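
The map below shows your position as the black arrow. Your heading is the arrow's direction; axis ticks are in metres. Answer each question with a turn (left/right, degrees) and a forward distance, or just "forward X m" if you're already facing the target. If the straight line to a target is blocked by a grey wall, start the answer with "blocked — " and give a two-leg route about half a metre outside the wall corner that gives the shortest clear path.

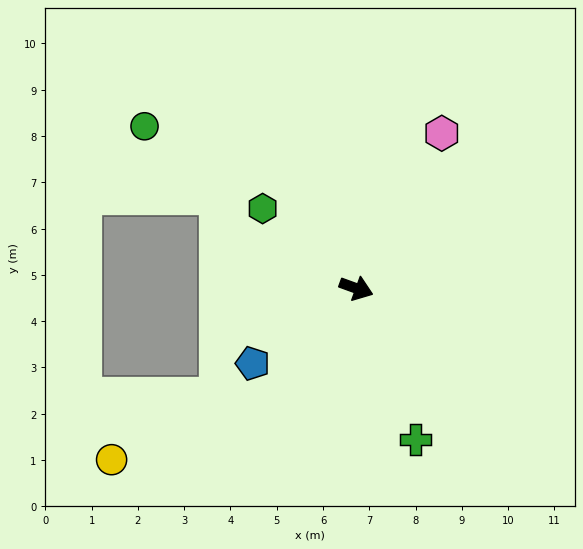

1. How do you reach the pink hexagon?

turn left 81°, forward 3.8 m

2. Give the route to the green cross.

turn right 49°, forward 3.5 m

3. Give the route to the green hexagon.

turn left 160°, forward 2.7 m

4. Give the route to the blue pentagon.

turn right 124°, forward 2.8 m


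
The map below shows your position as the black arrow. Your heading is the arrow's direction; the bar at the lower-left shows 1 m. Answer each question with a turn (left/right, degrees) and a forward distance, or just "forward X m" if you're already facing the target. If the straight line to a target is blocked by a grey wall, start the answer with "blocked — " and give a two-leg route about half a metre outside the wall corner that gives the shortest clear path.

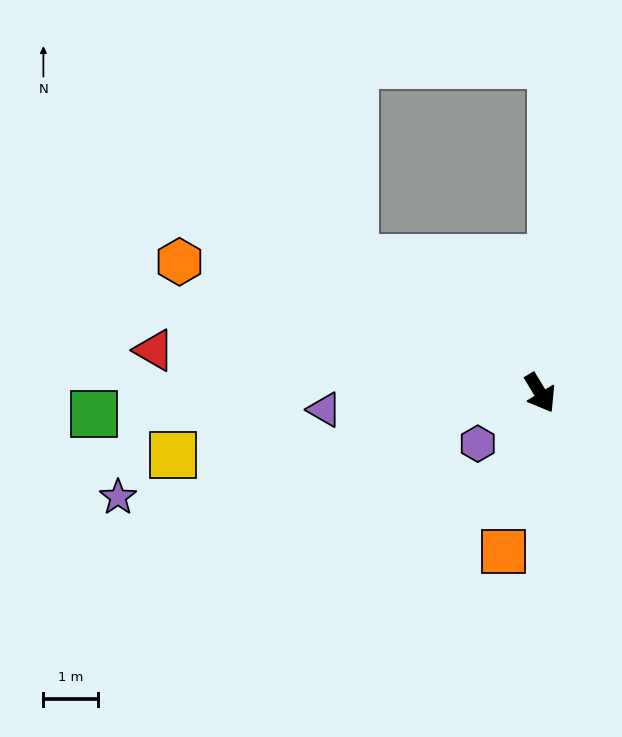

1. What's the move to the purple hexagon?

turn right 82°, forward 1.5 m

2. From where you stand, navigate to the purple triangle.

turn right 117°, forward 3.9 m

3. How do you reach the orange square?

turn right 44°, forward 3.0 m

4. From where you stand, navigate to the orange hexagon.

turn right 141°, forward 7.0 m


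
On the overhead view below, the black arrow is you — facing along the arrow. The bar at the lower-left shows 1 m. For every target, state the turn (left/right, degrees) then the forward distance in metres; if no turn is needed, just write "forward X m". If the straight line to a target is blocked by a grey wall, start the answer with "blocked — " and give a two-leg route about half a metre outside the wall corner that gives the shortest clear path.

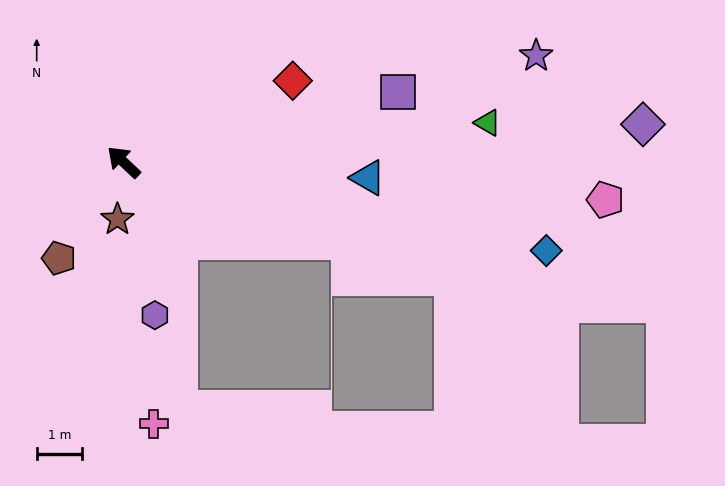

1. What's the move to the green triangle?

turn right 130°, forward 8.1 m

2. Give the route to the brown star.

turn left 127°, forward 1.3 m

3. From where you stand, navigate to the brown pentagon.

turn left 99°, forward 2.6 m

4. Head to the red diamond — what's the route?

turn right 111°, forward 4.2 m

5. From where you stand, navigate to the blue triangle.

turn right 140°, forward 5.4 m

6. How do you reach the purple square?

turn right 122°, forward 6.3 m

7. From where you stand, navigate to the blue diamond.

turn right 148°, forward 9.6 m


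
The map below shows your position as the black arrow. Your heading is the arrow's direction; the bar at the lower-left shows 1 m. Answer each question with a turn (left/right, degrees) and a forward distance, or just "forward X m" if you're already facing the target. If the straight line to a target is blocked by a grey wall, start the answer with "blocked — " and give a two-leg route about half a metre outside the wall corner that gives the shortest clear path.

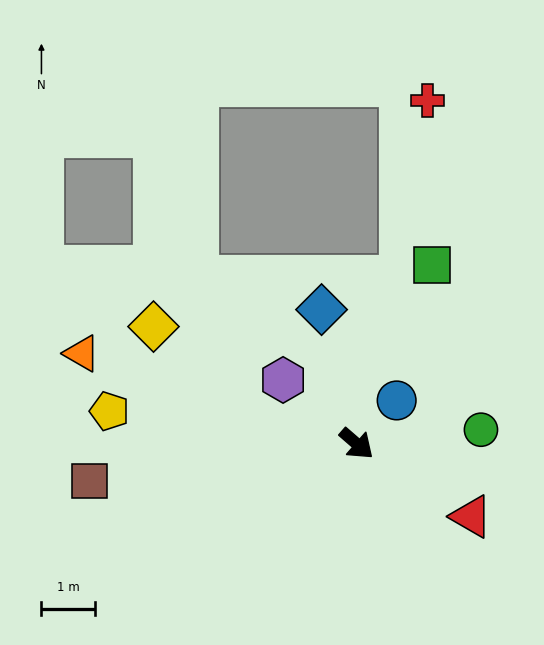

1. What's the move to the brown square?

turn right 131°, forward 5.1 m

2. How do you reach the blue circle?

turn left 88°, forward 1.1 m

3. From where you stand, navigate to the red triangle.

turn left 9°, forward 2.5 m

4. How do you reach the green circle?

turn left 47°, forward 2.3 m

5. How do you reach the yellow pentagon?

turn right 147°, forward 4.7 m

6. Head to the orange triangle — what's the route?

turn right 157°, forward 5.4 m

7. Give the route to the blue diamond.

turn left 146°, forward 2.6 m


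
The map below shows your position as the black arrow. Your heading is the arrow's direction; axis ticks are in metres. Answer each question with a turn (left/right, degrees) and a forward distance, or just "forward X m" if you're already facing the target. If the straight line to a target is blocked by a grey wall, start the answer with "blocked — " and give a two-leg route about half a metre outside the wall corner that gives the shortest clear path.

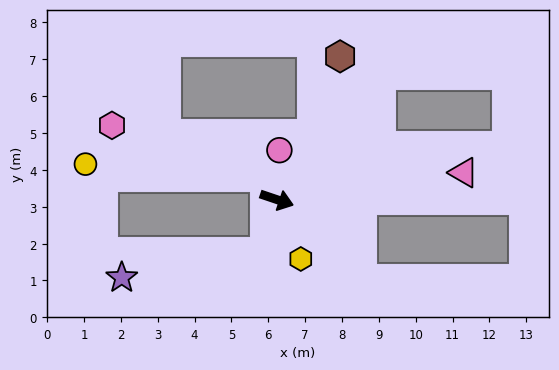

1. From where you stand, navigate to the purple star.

blocked — turn right 83°, forward 1.5 m, then turn right 68°, forward 4.0 m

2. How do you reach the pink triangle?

turn left 27°, forward 5.1 m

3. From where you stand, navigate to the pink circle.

turn left 106°, forward 1.3 m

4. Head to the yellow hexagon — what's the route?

turn right 49°, forward 1.7 m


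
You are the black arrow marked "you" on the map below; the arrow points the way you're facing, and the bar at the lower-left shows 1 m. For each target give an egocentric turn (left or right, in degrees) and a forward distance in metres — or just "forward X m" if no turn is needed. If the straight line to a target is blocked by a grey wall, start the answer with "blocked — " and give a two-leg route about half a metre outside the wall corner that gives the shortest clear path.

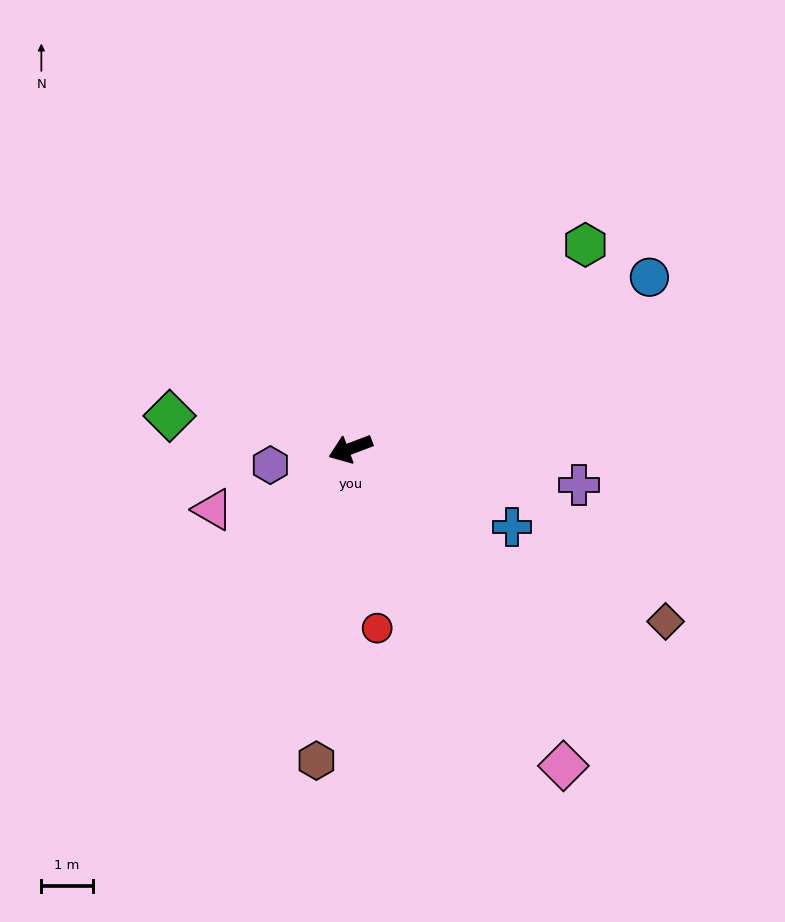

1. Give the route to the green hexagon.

turn right 160°, forward 6.1 m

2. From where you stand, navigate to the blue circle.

turn right 171°, forward 6.7 m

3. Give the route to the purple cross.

turn left 150°, forward 4.5 m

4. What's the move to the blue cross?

turn left 133°, forward 3.5 m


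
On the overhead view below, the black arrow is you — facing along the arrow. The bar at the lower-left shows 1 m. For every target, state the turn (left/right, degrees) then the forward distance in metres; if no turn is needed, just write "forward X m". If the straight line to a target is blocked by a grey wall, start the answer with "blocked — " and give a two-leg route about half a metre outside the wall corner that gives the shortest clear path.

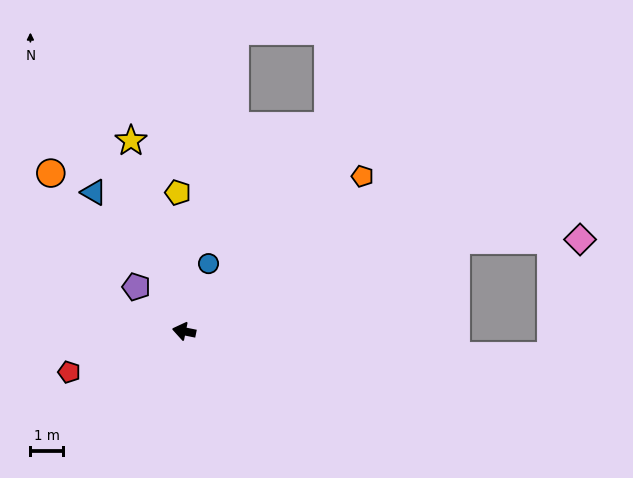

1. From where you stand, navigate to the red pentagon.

turn left 31°, forward 3.7 m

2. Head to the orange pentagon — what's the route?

turn right 128°, forward 7.2 m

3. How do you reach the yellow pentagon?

turn right 76°, forward 4.3 m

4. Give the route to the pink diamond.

blocked — turn right 150°, forward 8.8 m, then turn right 18°, forward 3.8 m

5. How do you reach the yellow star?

turn right 63°, forward 6.1 m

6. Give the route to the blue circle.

turn right 98°, forward 2.2 m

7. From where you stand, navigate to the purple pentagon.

turn right 31°, forward 2.0 m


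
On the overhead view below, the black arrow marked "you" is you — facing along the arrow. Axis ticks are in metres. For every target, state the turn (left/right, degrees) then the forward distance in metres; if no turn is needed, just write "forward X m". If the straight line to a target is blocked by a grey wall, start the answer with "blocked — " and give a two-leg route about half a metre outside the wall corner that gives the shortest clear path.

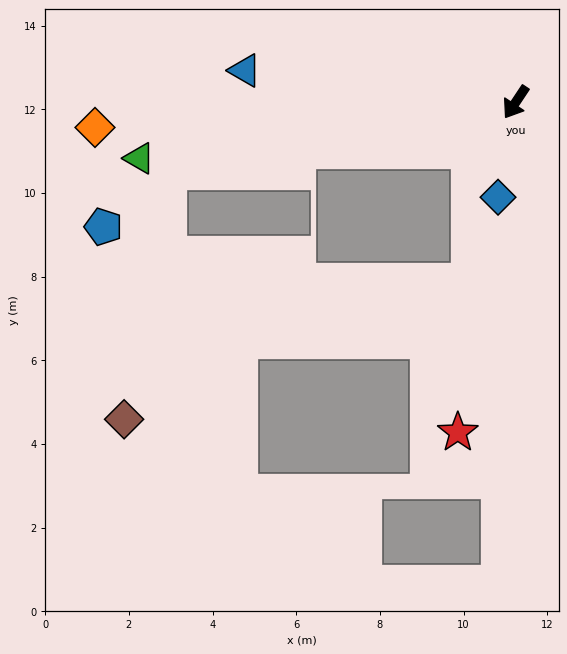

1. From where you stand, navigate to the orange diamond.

turn right 53°, forward 10.1 m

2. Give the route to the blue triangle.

turn right 63°, forward 6.5 m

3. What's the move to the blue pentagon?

blocked — turn right 45°, forward 8.5 m, then turn left 29°, forward 2.0 m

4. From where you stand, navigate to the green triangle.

turn right 48°, forward 9.1 m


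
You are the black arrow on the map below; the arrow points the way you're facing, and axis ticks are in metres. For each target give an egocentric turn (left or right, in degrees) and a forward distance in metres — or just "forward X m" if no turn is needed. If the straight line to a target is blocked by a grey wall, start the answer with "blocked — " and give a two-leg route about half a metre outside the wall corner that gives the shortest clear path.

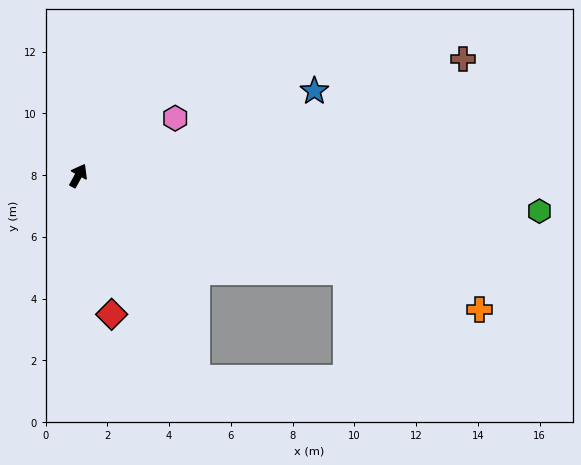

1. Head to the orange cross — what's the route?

turn right 79°, forward 13.7 m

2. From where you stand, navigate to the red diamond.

turn right 138°, forward 4.6 m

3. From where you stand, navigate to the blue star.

turn right 41°, forward 8.1 m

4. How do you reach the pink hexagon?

turn right 30°, forward 3.6 m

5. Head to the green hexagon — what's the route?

turn right 65°, forward 15.0 m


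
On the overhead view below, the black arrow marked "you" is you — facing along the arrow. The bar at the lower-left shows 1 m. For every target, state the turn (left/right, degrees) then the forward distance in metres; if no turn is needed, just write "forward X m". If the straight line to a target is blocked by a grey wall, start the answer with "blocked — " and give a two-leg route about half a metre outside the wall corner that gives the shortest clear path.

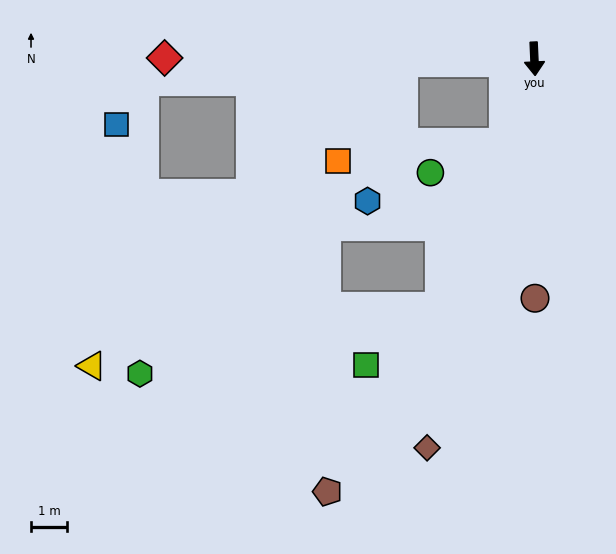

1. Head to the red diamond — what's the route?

turn right 93°, forward 10.3 m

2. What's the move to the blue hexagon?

blocked — turn right 91°, forward 3.7 m, then turn left 74°, forward 4.0 m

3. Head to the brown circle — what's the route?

turn right 2°, forward 6.7 m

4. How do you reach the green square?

blocked — turn right 23°, forward 7.4 m, then turn right 32°, forward 2.6 m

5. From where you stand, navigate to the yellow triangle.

blocked — turn right 91°, forward 3.7 m, then turn left 43°, forward 12.1 m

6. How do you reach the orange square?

blocked — turn right 91°, forward 3.7 m, then turn left 55°, forward 3.3 m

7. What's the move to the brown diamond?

turn right 18°, forward 11.2 m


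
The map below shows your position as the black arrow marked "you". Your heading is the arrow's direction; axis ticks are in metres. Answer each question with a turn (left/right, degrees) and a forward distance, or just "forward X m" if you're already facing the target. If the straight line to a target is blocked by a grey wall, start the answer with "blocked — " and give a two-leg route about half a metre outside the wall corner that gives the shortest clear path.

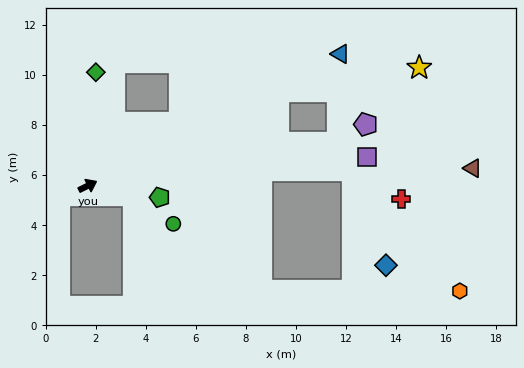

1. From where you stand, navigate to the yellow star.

blocked — forward 8.5 m, then turn right 16°, forward 5.7 m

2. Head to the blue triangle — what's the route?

forward 11.4 m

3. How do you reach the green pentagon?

turn right 35°, forward 2.9 m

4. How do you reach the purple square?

turn right 20°, forward 11.2 m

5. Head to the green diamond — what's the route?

turn left 60°, forward 4.6 m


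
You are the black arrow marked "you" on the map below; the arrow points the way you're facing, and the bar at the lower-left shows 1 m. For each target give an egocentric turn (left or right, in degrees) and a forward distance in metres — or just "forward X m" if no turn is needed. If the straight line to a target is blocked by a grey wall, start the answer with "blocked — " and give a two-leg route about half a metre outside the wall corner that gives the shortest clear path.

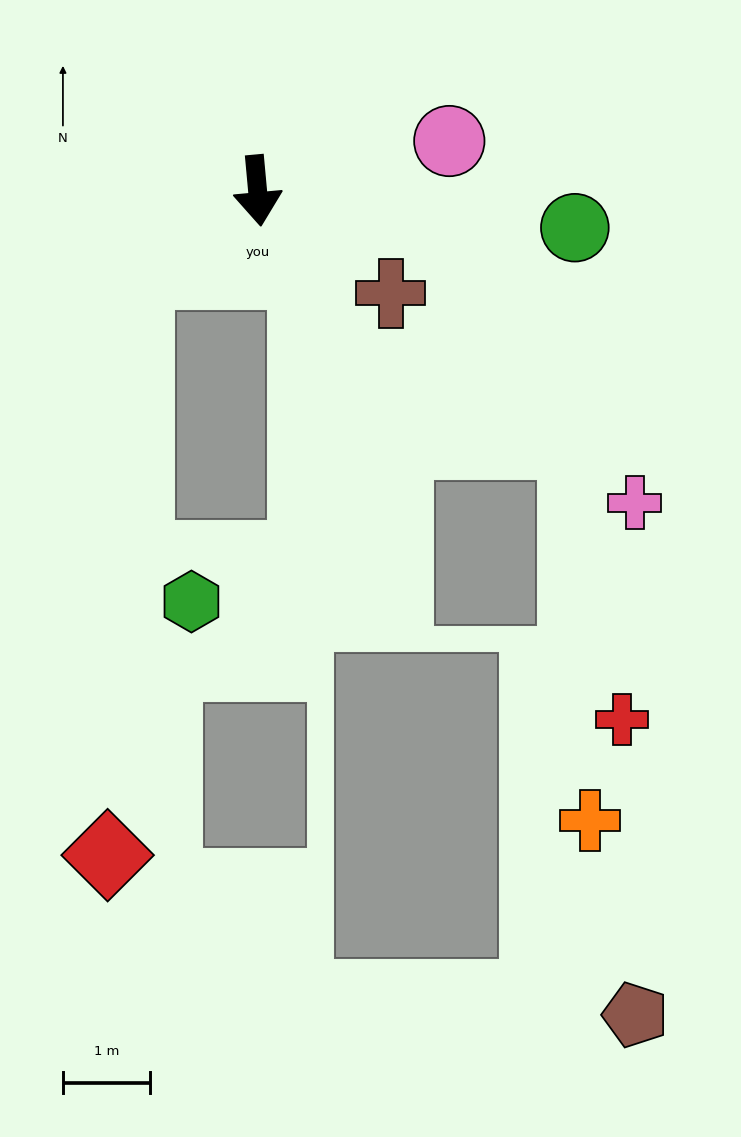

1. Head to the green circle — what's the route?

turn left 78°, forward 3.7 m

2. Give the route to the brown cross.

turn left 47°, forward 1.9 m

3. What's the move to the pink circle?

turn left 99°, forward 2.3 m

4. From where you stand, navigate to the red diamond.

blocked — turn right 61°, forward 1.7 m, then turn left 53°, forward 6.7 m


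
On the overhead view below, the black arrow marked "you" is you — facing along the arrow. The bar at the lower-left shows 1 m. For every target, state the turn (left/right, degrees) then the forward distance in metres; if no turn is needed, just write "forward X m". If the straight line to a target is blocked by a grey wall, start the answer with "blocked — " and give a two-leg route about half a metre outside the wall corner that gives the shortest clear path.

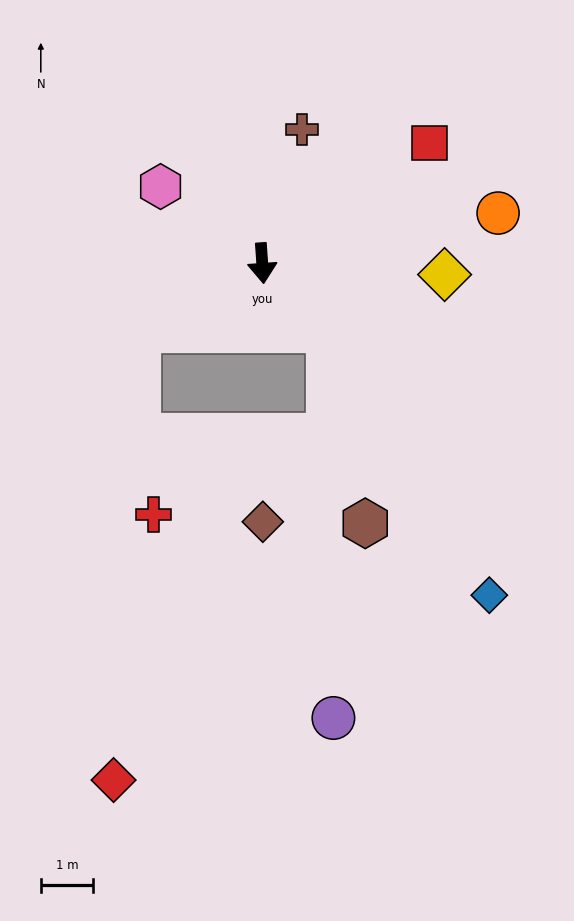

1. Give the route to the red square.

turn left 122°, forward 3.9 m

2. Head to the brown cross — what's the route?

turn left 160°, forward 2.7 m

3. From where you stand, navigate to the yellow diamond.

turn left 82°, forward 3.5 m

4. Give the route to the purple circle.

blocked — turn left 41°, forward 1.8 m, then turn right 44°, forward 7.4 m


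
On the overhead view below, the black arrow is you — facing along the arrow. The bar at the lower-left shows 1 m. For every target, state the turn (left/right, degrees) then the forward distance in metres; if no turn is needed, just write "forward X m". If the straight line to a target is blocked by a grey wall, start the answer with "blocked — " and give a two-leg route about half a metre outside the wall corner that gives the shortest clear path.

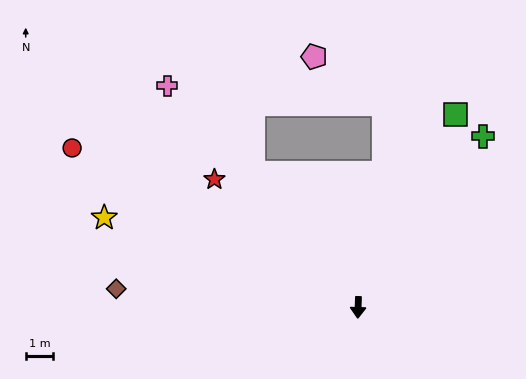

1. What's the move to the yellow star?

turn right 108°, forward 9.7 m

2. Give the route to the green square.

turn left 155°, forward 7.8 m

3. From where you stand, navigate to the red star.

turn right 130°, forward 6.9 m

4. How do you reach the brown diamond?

turn right 92°, forward 8.7 m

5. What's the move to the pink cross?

turn right 137°, forward 10.5 m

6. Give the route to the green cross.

turn left 146°, forward 7.6 m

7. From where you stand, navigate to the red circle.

turn right 117°, forward 11.8 m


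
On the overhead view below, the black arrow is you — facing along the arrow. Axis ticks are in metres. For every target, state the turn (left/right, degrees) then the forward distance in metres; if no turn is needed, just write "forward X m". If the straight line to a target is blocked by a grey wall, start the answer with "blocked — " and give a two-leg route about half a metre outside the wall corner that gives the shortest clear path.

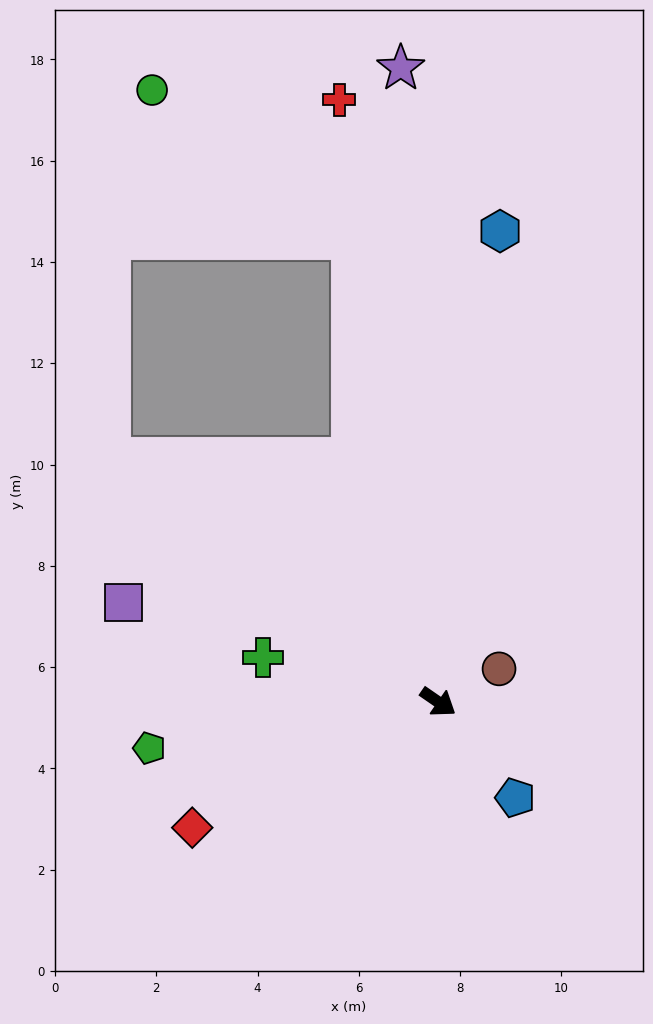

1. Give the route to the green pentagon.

turn right 136°, forward 5.8 m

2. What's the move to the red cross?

turn left 134°, forward 12.0 m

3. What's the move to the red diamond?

turn right 118°, forward 5.5 m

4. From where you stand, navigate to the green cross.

turn right 160°, forward 3.6 m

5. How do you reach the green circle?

blocked — turn left 135°, forward 9.3 m, then turn left 43°, forward 4.9 m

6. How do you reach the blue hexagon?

turn left 117°, forward 9.4 m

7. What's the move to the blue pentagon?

turn right 17°, forward 2.4 m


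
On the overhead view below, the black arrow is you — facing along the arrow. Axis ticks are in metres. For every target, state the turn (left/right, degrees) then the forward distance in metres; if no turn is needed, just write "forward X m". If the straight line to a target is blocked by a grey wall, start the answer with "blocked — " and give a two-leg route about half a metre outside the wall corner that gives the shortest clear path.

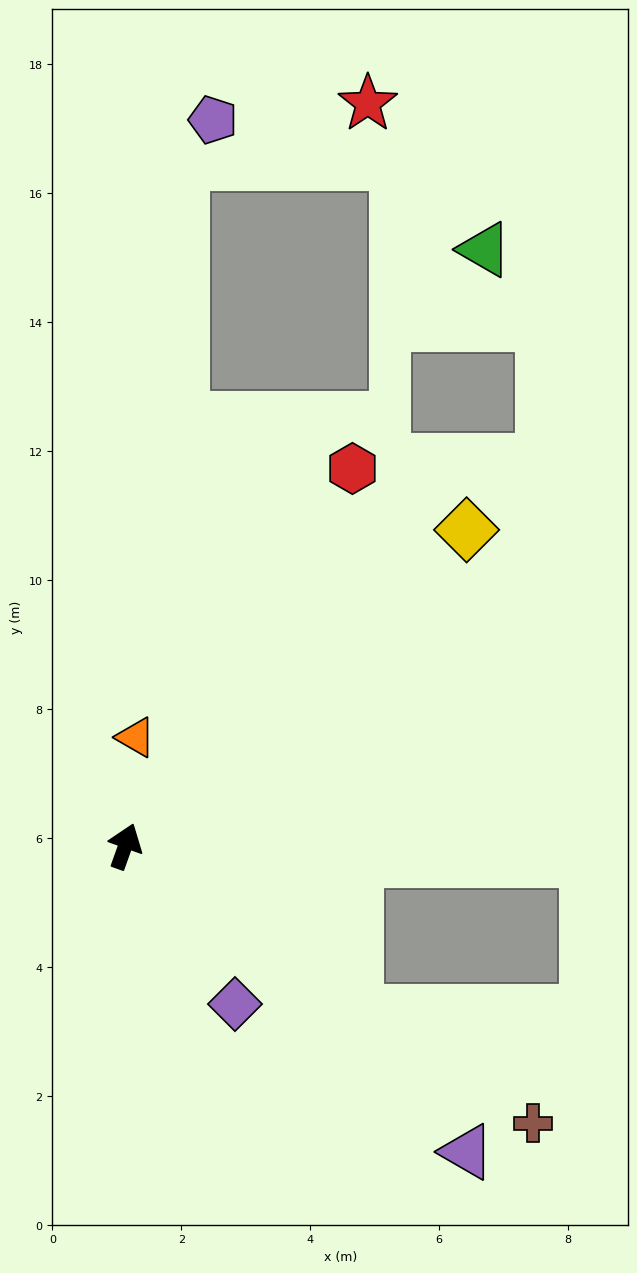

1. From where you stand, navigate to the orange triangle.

turn left 14°, forward 1.7 m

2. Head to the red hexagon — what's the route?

turn right 11°, forward 6.8 m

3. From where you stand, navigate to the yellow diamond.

turn right 27°, forward 7.2 m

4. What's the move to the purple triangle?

turn right 112°, forward 7.1 m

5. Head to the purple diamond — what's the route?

turn right 125°, forward 3.0 m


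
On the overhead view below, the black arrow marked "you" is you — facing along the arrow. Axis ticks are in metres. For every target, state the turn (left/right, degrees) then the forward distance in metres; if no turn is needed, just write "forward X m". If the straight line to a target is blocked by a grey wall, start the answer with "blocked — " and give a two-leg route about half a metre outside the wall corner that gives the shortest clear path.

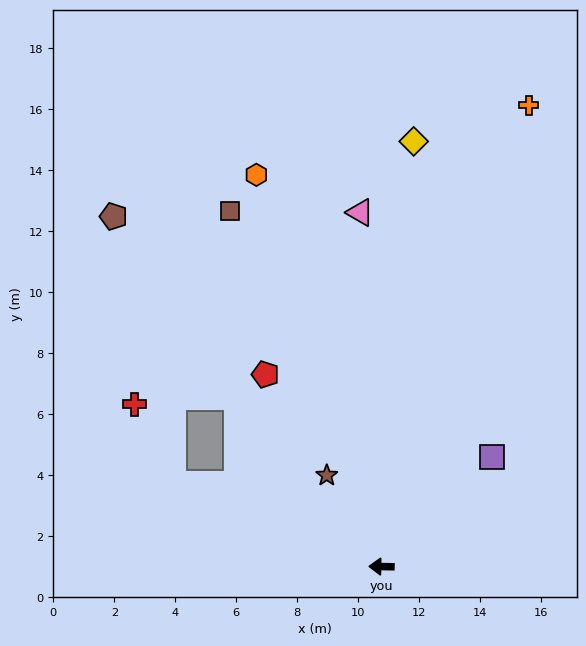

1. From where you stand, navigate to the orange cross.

turn right 107°, forward 15.9 m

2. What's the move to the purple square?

turn right 134°, forward 5.1 m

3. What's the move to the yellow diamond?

turn right 93°, forward 14.0 m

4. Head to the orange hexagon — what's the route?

turn right 71°, forward 13.5 m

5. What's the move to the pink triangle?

turn right 86°, forward 11.6 m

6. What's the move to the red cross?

blocked — turn right 21°, forward 7.3 m, then turn right 42°, forward 2.9 m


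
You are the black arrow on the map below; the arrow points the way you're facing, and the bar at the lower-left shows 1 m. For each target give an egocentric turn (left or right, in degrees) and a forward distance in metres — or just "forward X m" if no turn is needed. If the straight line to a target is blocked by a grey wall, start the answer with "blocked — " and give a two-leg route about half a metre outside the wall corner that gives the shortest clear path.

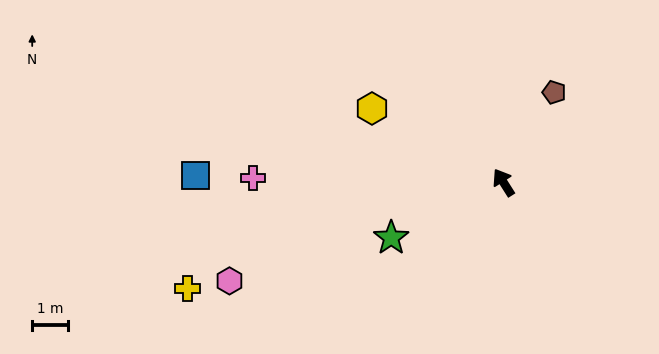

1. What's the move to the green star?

turn left 84°, forward 3.5 m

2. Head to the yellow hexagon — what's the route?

turn left 28°, forward 4.3 m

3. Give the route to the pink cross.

turn left 57°, forward 7.1 m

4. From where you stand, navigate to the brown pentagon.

turn right 62°, forward 2.9 m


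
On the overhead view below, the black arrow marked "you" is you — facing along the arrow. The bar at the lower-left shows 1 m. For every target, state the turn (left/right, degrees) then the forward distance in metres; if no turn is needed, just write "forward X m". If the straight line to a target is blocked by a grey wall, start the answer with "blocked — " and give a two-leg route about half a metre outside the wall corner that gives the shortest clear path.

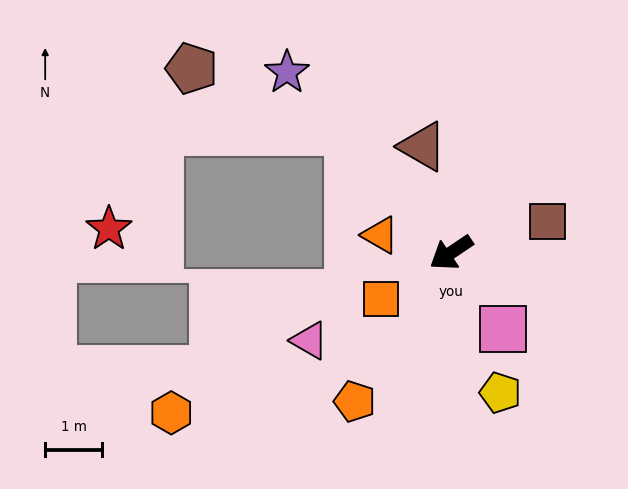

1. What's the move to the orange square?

forward 1.5 m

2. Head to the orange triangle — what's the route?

turn right 48°, forward 1.3 m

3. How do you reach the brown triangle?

turn right 109°, forward 1.9 m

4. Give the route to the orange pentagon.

turn left 23°, forward 3.1 m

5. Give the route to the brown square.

turn left 164°, forward 1.8 m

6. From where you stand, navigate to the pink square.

turn left 90°, forward 1.6 m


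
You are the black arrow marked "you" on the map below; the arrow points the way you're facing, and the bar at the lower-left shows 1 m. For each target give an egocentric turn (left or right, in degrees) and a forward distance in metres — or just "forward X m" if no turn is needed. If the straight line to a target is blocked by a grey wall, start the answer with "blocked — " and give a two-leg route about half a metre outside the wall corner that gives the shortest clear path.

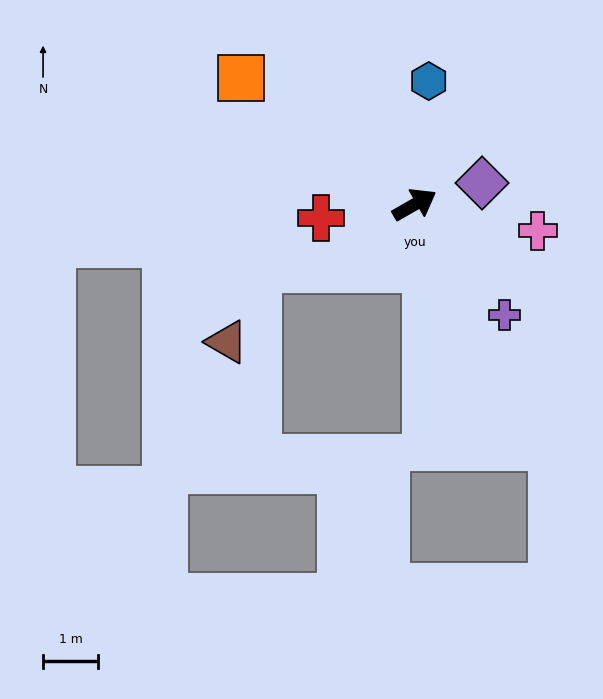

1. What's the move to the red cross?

turn left 158°, forward 1.7 m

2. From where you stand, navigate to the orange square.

turn left 114°, forward 3.9 m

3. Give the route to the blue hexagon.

turn left 54°, forward 2.2 m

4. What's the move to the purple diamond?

turn right 12°, forward 1.3 m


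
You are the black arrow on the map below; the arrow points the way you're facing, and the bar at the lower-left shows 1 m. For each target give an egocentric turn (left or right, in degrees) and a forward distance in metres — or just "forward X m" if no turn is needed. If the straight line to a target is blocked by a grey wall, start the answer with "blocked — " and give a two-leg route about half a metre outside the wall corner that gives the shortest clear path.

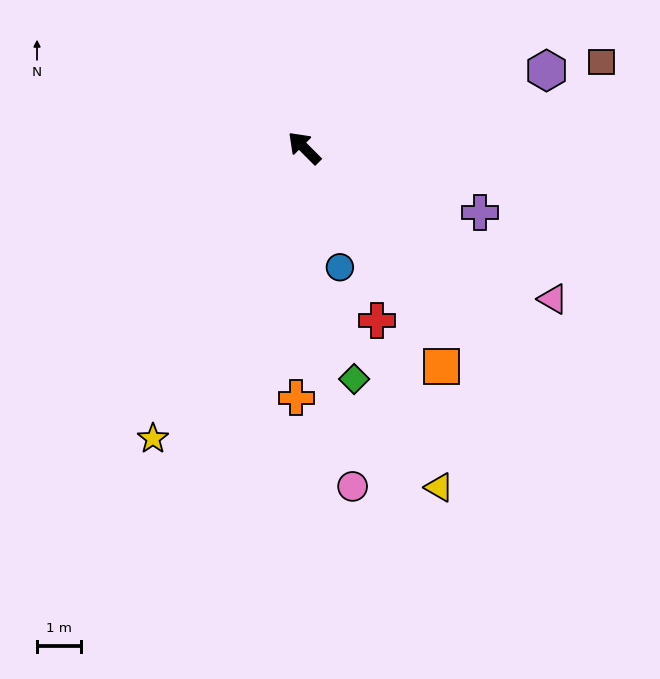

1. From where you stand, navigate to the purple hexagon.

turn right 117°, forward 5.8 m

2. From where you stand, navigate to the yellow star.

turn left 108°, forward 7.5 m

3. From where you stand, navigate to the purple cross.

turn right 155°, forward 4.3 m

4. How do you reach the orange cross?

turn left 133°, forward 5.7 m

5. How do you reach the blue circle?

turn left 152°, forward 2.8 m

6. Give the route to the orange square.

turn left 167°, forward 5.9 m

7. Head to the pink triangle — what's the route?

turn right 166°, forward 6.7 m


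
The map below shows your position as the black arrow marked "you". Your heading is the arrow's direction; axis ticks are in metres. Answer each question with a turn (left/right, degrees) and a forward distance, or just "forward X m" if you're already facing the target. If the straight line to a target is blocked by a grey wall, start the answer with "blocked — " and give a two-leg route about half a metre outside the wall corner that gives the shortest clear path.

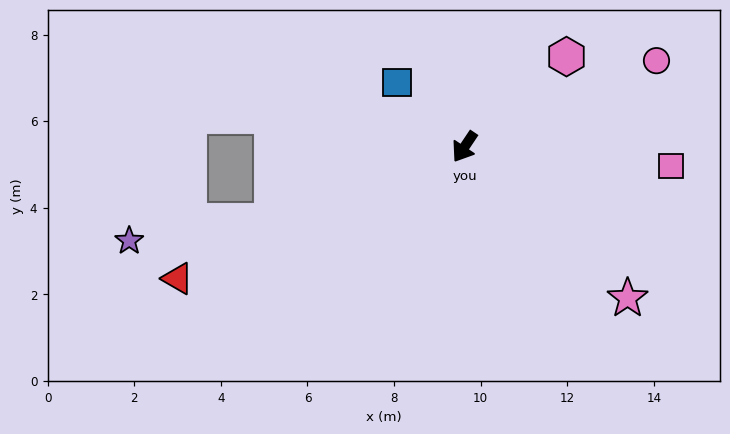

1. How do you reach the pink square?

turn left 119°, forward 4.8 m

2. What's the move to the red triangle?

turn right 32°, forward 7.3 m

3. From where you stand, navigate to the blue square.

turn right 100°, forward 2.1 m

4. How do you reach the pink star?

turn left 81°, forward 5.1 m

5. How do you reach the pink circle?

turn left 148°, forward 4.9 m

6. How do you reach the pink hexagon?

turn left 165°, forward 3.1 m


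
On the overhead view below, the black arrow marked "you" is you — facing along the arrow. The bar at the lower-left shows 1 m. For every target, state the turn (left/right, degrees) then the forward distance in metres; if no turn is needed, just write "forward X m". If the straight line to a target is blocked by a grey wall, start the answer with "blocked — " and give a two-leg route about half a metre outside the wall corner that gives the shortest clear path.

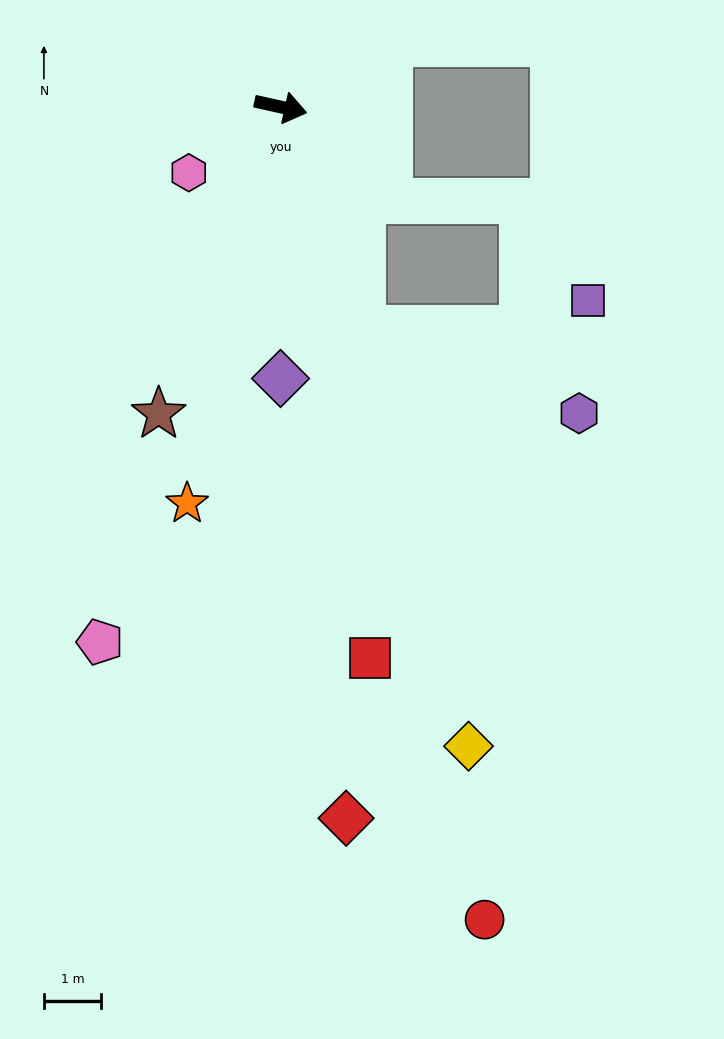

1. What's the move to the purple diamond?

turn right 78°, forward 4.8 m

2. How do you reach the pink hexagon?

turn right 132°, forward 2.0 m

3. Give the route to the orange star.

turn right 91°, forward 7.2 m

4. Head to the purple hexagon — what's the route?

blocked — turn right 57°, forward 4.2 m, then turn left 48°, forward 4.1 m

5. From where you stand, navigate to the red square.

turn right 68°, forward 9.8 m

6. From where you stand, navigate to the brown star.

turn right 99°, forward 5.8 m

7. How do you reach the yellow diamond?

turn right 61°, forward 11.7 m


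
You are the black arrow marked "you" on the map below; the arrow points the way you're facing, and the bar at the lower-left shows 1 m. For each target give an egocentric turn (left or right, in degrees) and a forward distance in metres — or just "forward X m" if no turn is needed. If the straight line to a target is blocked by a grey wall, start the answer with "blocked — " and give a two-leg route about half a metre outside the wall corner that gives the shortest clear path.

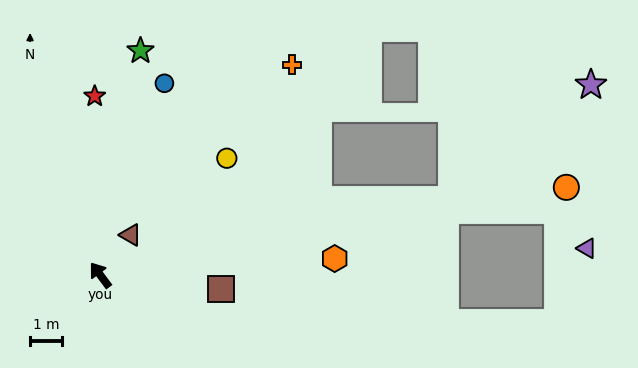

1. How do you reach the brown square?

turn right 133°, forward 3.8 m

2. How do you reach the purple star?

blocked — turn right 114°, forward 11.3 m, then turn left 27°, forward 5.7 m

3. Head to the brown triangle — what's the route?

turn right 74°, forward 1.6 m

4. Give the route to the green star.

turn right 47°, forward 7.2 m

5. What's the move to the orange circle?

turn right 116°, forward 14.9 m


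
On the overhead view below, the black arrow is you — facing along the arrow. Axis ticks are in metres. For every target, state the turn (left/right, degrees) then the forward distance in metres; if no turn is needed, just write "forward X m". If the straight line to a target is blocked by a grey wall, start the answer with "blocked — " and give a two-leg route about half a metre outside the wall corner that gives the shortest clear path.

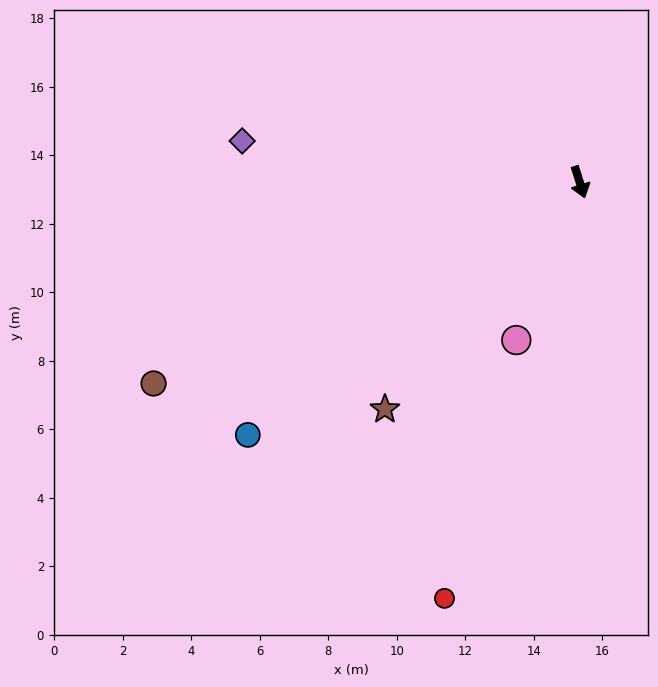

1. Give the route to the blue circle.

turn right 70°, forward 12.2 m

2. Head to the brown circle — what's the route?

turn right 82°, forward 13.8 m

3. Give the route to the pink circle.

turn right 39°, forward 5.0 m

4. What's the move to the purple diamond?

turn right 114°, forward 9.9 m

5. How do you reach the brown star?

turn right 58°, forward 8.7 m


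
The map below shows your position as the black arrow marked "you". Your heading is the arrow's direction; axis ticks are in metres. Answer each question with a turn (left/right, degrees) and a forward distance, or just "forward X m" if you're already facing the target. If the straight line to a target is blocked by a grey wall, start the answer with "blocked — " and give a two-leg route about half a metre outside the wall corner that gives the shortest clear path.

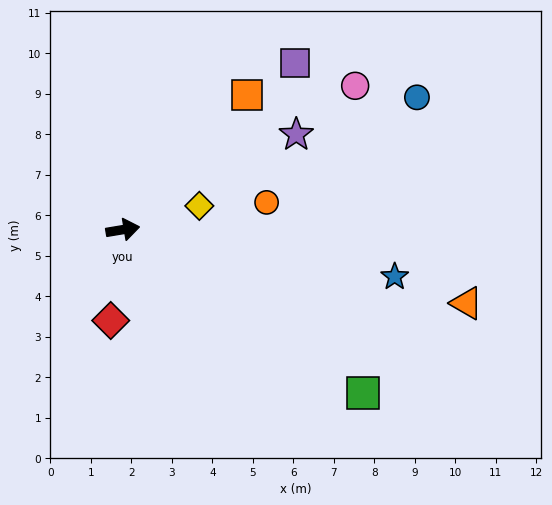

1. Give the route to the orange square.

turn left 38°, forward 4.5 m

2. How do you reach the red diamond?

turn right 107°, forward 2.3 m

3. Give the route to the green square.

turn right 44°, forward 7.2 m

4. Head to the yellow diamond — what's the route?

turn left 8°, forward 2.0 m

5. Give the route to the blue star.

turn right 19°, forward 6.8 m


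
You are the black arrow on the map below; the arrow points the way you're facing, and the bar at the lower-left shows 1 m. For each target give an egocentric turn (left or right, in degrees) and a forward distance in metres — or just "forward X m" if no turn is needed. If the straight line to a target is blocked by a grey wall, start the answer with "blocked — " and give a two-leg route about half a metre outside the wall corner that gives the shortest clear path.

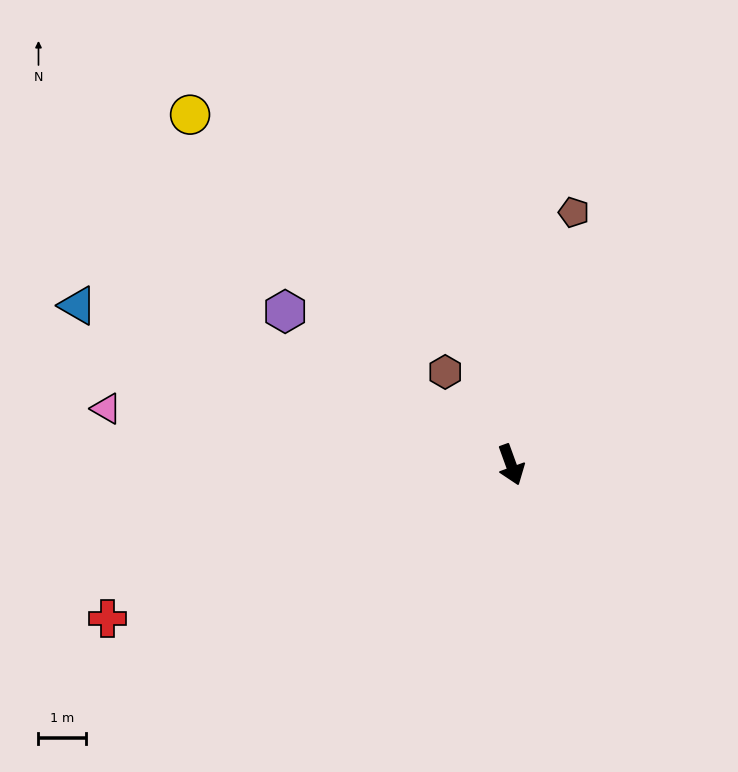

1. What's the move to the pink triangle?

turn right 118°, forward 8.6 m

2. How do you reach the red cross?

turn right 89°, forward 9.1 m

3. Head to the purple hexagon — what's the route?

turn right 144°, forward 5.8 m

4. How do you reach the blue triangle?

turn right 130°, forward 9.8 m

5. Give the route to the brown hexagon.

turn right 165°, forward 2.4 m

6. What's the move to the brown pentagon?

turn left 146°, forward 5.5 m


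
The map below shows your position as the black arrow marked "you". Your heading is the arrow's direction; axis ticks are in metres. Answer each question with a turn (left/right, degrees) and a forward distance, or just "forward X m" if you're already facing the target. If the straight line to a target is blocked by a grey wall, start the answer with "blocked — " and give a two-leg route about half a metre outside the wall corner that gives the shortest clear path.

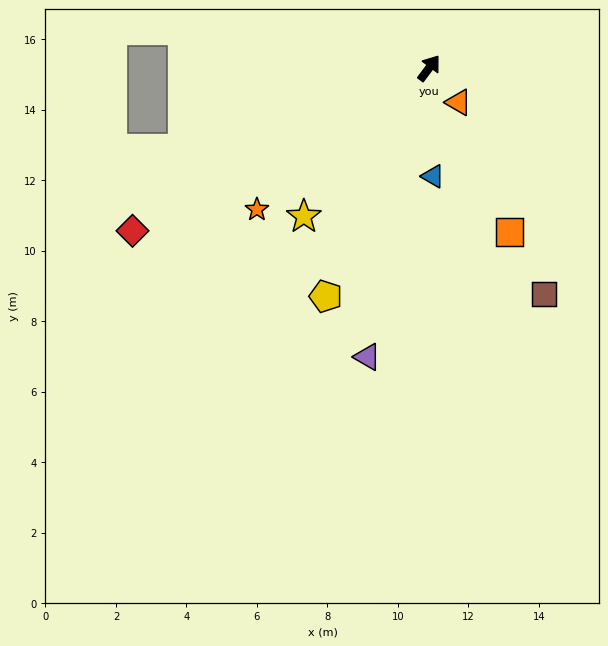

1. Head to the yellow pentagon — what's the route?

turn right 168°, forward 7.1 m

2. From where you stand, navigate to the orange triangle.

turn right 103°, forward 1.3 m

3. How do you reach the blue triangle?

turn right 141°, forward 3.1 m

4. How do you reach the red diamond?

turn left 156°, forward 9.6 m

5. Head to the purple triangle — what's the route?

turn right 155°, forward 8.4 m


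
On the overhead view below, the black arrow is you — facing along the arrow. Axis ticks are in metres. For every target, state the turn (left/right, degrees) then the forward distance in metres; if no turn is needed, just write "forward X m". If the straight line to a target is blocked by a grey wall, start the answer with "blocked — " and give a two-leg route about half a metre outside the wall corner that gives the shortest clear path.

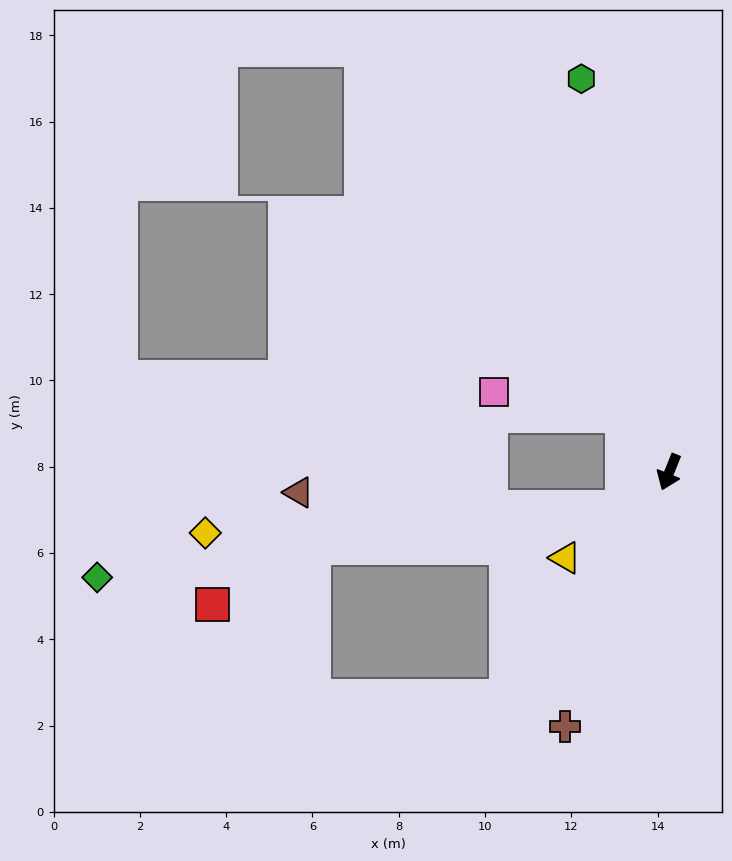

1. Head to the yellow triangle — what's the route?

turn right 29°, forward 3.1 m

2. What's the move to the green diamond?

blocked — turn right 30°, forward 1.4 m, then turn right 31°, forward 12.3 m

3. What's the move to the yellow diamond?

blocked — turn right 30°, forward 1.4 m, then turn right 35°, forward 9.7 m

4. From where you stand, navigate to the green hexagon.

turn right 145°, forward 9.3 m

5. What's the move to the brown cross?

forward 6.4 m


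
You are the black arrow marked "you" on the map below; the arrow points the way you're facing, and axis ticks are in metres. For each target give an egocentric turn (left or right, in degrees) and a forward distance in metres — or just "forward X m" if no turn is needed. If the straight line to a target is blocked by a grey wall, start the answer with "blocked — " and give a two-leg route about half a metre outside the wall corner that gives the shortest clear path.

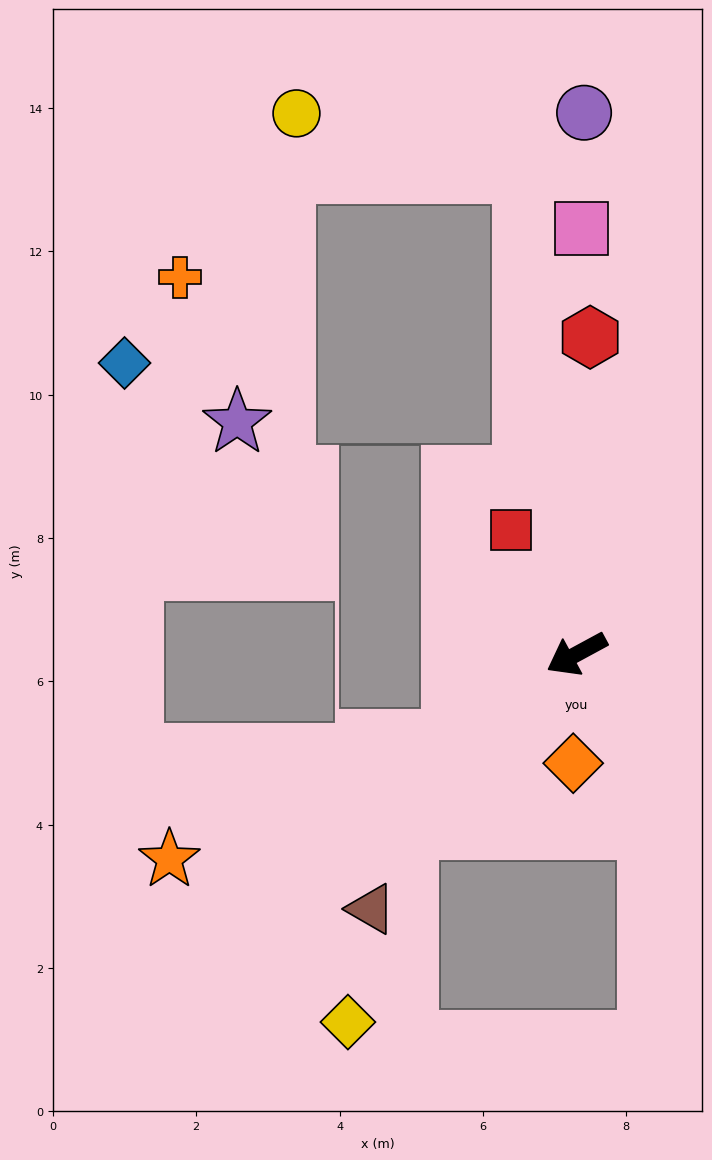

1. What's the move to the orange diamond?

turn left 60°, forward 1.5 m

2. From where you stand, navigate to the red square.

turn right 91°, forward 2.0 m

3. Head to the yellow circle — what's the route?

blocked — turn right 112°, forward 6.8 m, then turn left 69°, forward 3.3 m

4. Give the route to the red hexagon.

turn right 121°, forward 4.4 m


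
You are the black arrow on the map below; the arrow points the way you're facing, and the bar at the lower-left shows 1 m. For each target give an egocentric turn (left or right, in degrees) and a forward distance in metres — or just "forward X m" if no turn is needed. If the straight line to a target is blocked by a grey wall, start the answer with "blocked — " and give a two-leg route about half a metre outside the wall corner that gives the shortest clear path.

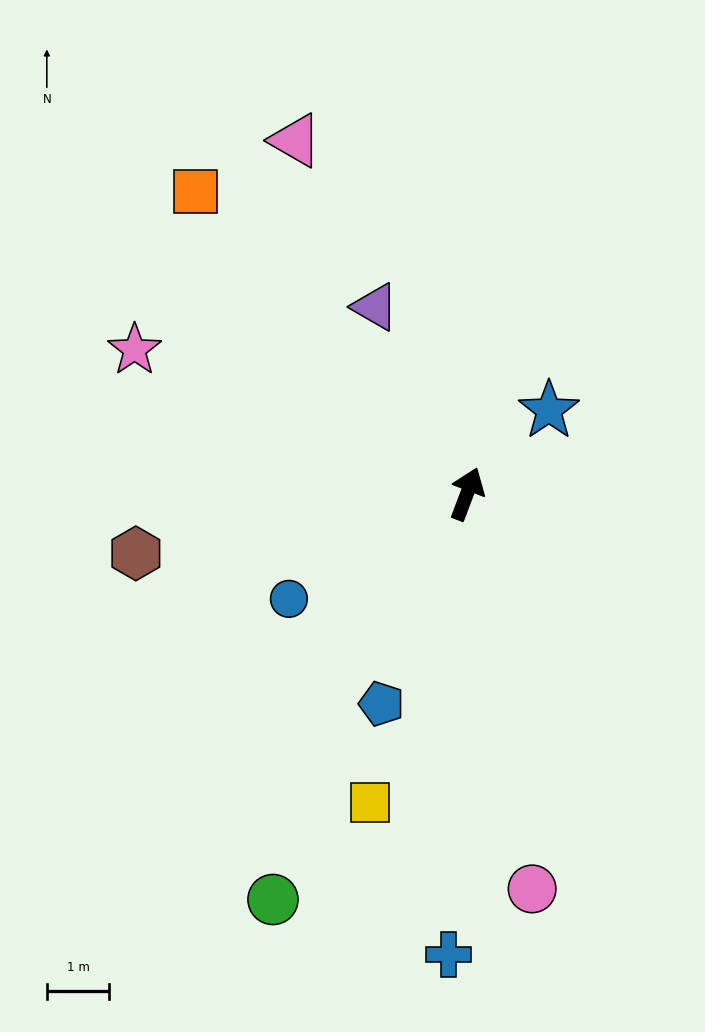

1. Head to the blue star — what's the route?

turn right 24°, forward 1.9 m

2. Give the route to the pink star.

turn left 87°, forward 5.8 m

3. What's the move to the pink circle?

turn right 150°, forward 6.4 m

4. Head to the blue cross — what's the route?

turn right 162°, forward 7.4 m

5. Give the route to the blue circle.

turn left 141°, forward 3.3 m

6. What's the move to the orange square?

turn left 63°, forward 6.5 m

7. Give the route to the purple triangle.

turn left 47°, forward 3.3 m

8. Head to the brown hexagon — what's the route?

turn left 121°, forward 5.4 m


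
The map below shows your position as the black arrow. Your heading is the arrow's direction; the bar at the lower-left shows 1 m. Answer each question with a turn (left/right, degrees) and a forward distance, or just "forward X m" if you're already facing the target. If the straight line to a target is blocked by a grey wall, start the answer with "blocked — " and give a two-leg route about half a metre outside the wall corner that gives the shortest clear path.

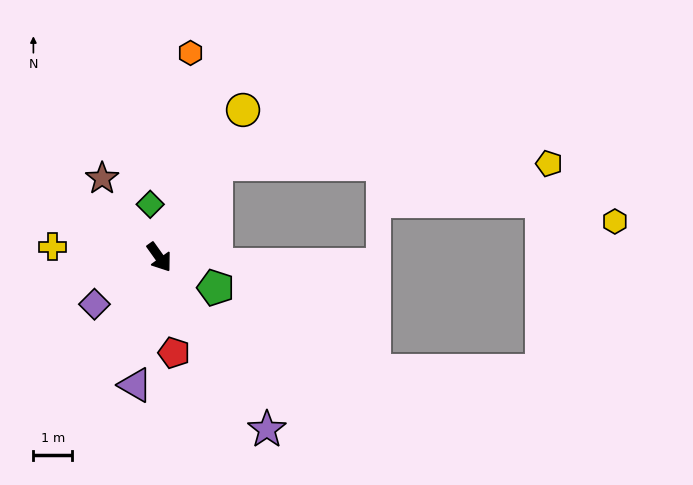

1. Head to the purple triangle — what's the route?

turn right 46°, forward 3.3 m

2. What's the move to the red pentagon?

turn right 27°, forward 2.5 m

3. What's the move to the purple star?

turn right 4°, forward 5.2 m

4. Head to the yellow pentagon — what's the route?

blocked — turn left 113°, forward 2.8 m, then turn right 58°, forward 8.5 m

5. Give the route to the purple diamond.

turn right 90°, forward 2.1 m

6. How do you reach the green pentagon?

turn left 26°, forward 1.6 m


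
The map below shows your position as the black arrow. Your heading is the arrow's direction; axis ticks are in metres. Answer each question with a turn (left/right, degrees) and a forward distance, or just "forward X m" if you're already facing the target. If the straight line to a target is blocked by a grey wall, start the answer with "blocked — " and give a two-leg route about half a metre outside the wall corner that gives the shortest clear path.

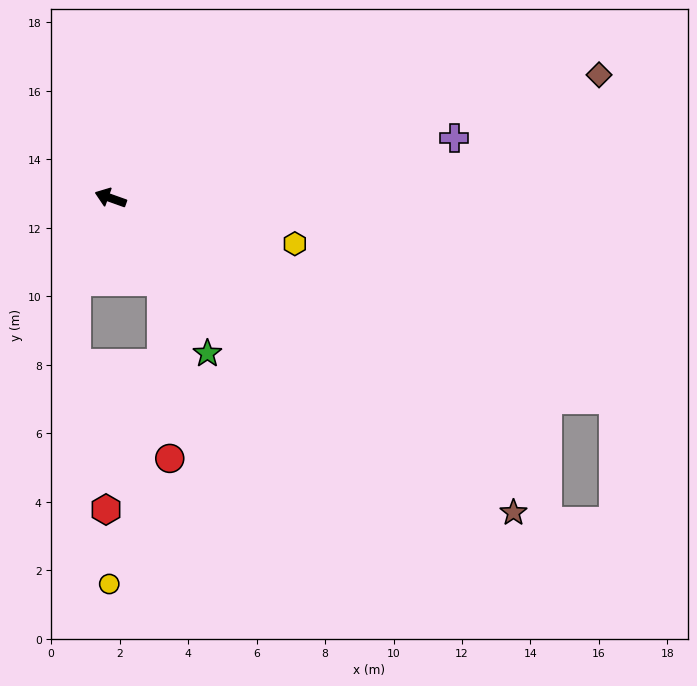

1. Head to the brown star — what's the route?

turn left 162°, forward 14.9 m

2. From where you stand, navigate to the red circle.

blocked — turn left 141°, forward 2.9 m, then turn right 29°, forward 5.2 m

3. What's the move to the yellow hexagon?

turn right 174°, forward 5.5 m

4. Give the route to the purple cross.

turn right 150°, forward 10.2 m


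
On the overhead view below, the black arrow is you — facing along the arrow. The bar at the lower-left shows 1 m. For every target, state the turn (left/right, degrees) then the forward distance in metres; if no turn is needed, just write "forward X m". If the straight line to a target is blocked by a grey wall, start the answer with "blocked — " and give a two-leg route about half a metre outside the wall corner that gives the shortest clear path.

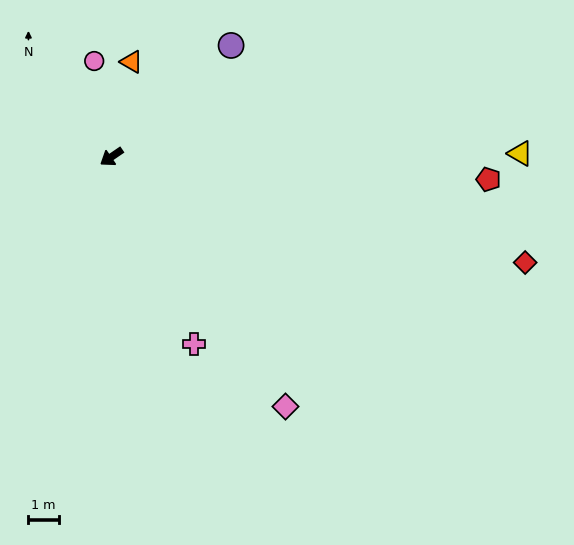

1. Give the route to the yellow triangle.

turn left 146°, forward 13.5 m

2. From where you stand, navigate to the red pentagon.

turn left 142°, forward 12.4 m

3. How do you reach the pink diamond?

turn left 91°, forward 10.0 m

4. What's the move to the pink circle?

turn right 114°, forward 3.2 m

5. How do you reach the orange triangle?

turn right 136°, forward 3.2 m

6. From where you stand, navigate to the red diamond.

turn left 131°, forward 14.1 m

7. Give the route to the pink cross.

turn left 79°, forward 6.7 m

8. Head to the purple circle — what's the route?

turn right 171°, forward 5.4 m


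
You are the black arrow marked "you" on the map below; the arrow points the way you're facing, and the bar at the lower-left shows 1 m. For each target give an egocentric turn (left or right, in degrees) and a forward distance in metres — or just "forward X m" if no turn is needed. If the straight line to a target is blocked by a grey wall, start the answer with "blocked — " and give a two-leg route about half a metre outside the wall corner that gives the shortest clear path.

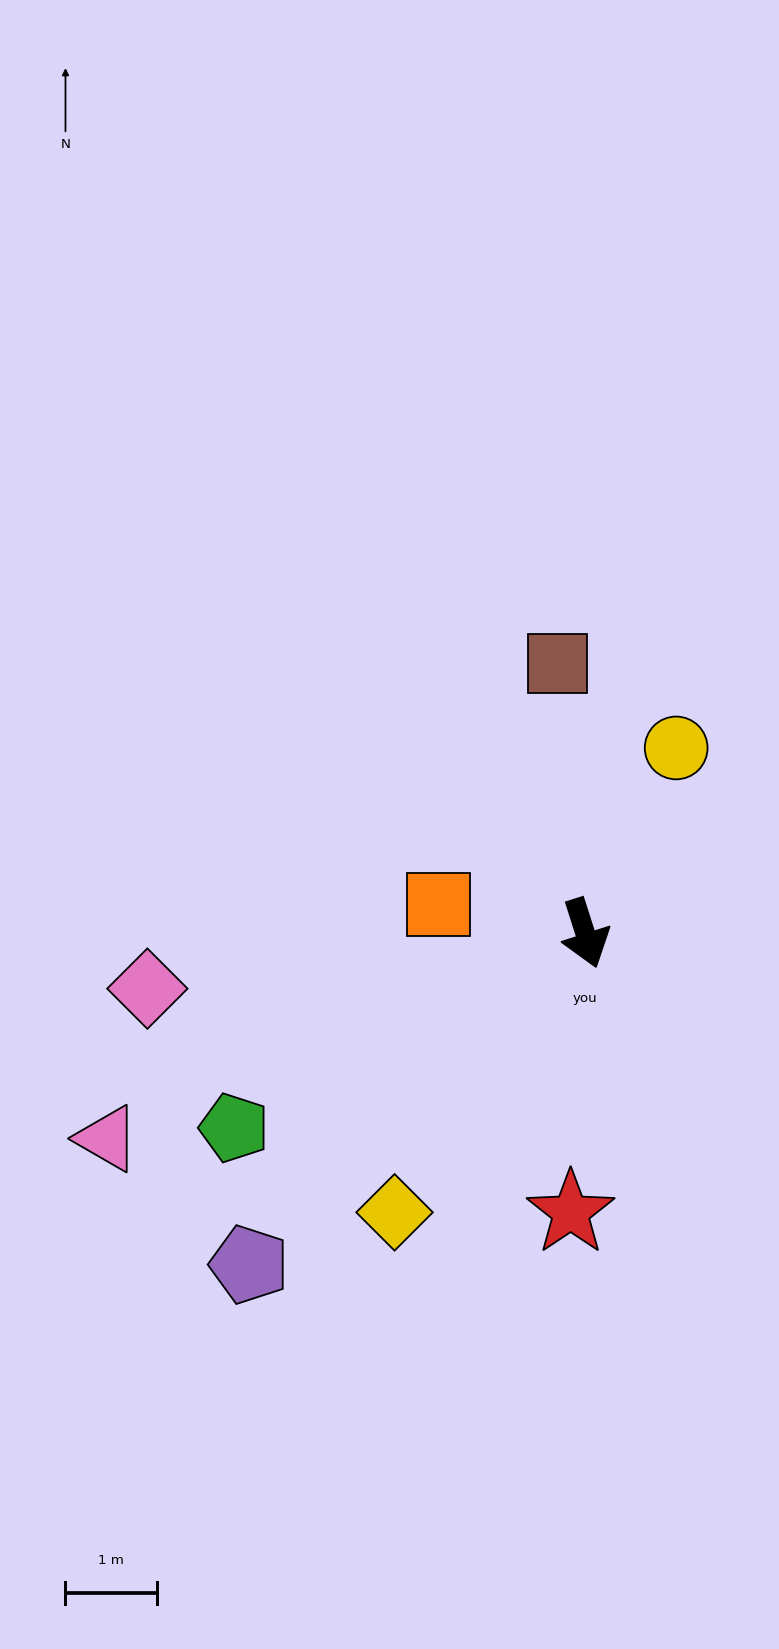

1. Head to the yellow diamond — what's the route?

turn right 52°, forward 3.7 m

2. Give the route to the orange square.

turn right 119°, forward 1.6 m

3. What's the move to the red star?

turn right 21°, forward 3.1 m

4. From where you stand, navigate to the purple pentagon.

turn right 63°, forward 5.2 m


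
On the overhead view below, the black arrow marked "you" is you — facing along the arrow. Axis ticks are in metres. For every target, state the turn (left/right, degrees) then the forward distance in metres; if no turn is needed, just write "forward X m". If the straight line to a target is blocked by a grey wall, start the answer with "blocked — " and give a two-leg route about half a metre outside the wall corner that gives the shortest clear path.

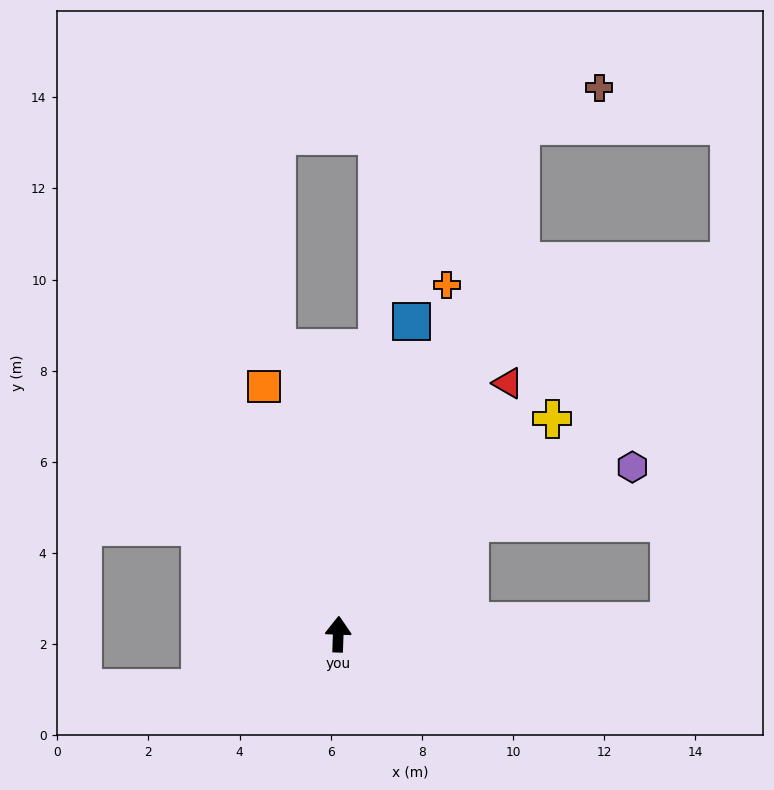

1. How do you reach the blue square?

turn right 11°, forward 7.1 m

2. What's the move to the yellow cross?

turn right 43°, forward 6.7 m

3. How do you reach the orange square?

turn left 19°, forward 5.7 m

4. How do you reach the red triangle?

turn right 32°, forward 6.6 m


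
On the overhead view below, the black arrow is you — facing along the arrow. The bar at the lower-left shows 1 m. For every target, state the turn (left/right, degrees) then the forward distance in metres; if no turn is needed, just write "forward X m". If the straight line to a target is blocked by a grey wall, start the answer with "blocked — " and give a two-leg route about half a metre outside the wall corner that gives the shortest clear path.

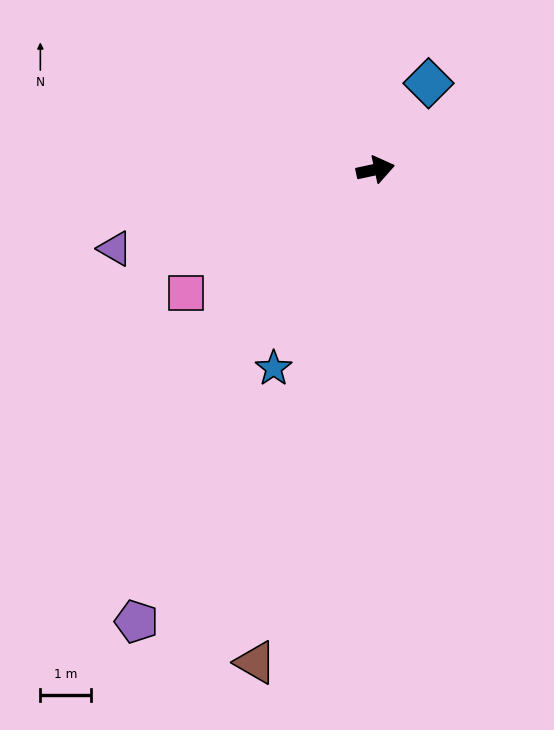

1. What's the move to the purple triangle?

turn right 175°, forward 5.3 m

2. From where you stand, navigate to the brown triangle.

turn right 116°, forward 9.9 m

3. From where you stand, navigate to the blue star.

turn right 129°, forward 4.4 m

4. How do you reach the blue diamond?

turn left 46°, forward 2.0 m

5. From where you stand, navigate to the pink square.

turn right 159°, forward 4.4 m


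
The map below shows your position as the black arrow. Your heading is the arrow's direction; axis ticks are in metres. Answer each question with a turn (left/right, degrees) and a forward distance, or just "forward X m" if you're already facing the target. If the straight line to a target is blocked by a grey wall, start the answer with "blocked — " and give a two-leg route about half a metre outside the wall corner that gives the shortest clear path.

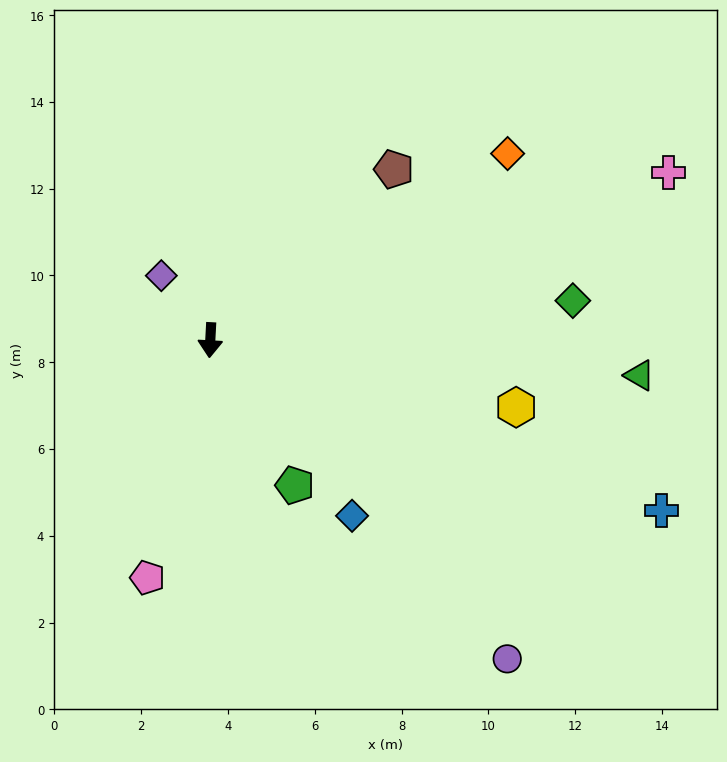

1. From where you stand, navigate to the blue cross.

turn left 72°, forward 11.1 m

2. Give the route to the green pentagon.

turn left 33°, forward 3.9 m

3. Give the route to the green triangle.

turn left 88°, forward 9.9 m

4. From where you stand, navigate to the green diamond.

turn left 99°, forward 8.4 m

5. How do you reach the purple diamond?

turn right 140°, forward 1.9 m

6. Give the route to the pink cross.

turn left 113°, forward 11.2 m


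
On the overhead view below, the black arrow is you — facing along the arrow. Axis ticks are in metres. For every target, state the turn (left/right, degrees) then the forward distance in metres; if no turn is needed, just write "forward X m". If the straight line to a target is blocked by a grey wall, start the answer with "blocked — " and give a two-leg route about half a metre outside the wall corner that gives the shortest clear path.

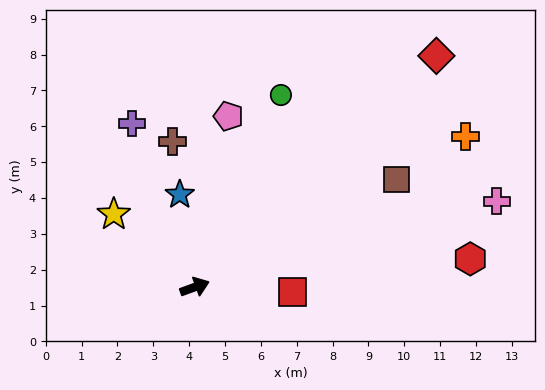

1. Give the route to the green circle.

turn left 46°, forward 5.9 m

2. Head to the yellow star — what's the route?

turn left 118°, forward 3.0 m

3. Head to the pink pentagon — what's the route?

turn left 59°, forward 4.9 m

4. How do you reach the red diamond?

turn left 24°, forward 9.3 m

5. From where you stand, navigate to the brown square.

turn left 8°, forward 6.4 m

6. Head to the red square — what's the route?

turn right 23°, forward 2.7 m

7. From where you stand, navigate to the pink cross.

turn right 4°, forward 8.8 m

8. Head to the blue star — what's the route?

turn left 79°, forward 2.6 m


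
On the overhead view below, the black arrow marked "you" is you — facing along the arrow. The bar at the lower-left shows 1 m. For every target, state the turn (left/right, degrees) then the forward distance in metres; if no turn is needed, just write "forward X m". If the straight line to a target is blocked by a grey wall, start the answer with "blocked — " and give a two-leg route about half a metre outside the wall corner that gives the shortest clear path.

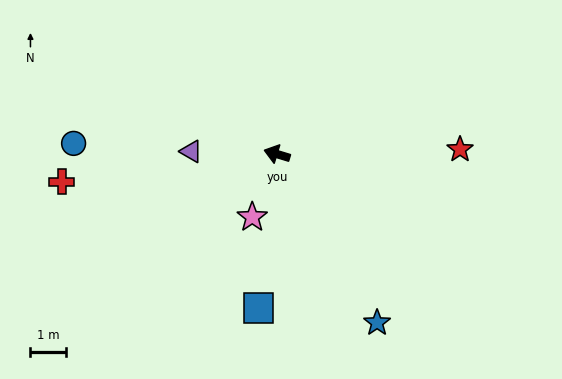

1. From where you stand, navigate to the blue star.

turn left 138°, forward 5.6 m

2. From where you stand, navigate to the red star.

turn right 162°, forward 5.2 m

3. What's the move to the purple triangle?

turn left 15°, forward 2.4 m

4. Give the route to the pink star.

turn left 85°, forward 1.9 m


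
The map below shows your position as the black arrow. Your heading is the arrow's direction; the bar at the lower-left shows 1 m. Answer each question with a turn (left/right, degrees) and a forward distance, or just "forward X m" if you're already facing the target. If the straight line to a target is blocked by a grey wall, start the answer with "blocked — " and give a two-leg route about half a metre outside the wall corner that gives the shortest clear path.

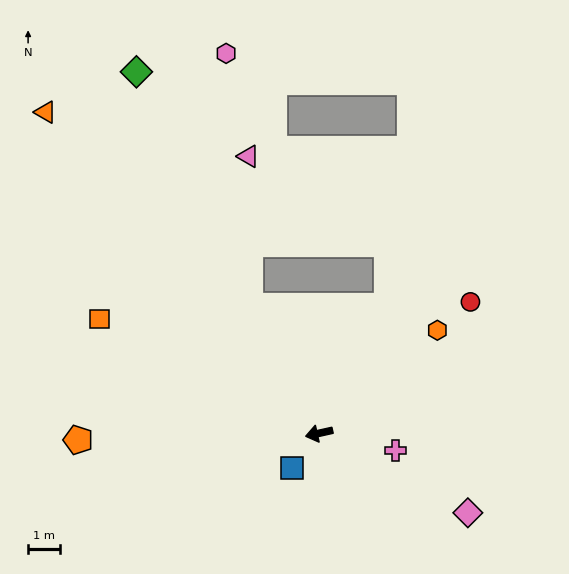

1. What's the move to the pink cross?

turn left 155°, forward 2.5 m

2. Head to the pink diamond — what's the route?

turn left 139°, forward 5.4 m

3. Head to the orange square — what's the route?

turn right 40°, forward 7.9 m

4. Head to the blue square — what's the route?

turn left 40°, forward 1.4 m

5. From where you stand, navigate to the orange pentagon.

turn right 11°, forward 7.6 m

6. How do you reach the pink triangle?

blocked — turn right 74°, forward 4.6 m, then turn right 28°, forward 4.8 m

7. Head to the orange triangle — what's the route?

turn right 62°, forward 13.4 m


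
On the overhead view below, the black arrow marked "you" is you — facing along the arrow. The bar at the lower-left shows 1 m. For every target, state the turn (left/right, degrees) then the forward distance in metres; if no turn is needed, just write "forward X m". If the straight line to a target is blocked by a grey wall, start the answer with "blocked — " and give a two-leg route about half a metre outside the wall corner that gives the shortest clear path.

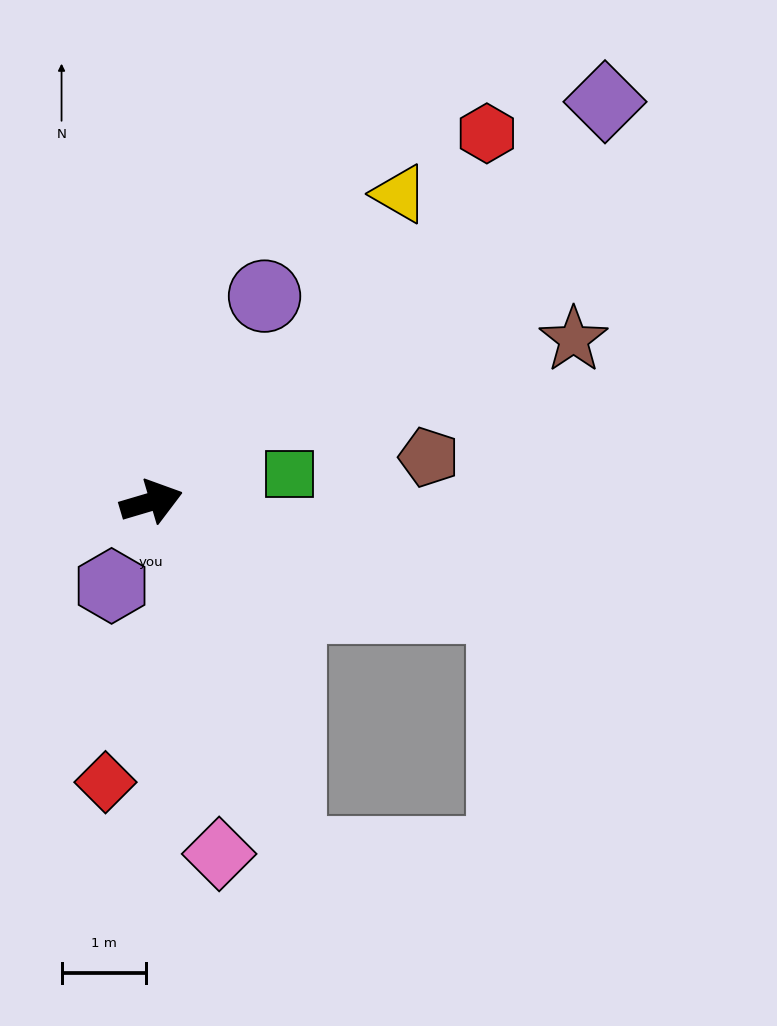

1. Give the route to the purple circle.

turn left 45°, forward 2.8 m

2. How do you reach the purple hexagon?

turn right 132°, forward 1.1 m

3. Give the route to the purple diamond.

turn left 25°, forward 7.1 m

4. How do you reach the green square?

turn right 5°, forward 1.7 m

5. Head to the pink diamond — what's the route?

turn right 96°, forward 4.2 m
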